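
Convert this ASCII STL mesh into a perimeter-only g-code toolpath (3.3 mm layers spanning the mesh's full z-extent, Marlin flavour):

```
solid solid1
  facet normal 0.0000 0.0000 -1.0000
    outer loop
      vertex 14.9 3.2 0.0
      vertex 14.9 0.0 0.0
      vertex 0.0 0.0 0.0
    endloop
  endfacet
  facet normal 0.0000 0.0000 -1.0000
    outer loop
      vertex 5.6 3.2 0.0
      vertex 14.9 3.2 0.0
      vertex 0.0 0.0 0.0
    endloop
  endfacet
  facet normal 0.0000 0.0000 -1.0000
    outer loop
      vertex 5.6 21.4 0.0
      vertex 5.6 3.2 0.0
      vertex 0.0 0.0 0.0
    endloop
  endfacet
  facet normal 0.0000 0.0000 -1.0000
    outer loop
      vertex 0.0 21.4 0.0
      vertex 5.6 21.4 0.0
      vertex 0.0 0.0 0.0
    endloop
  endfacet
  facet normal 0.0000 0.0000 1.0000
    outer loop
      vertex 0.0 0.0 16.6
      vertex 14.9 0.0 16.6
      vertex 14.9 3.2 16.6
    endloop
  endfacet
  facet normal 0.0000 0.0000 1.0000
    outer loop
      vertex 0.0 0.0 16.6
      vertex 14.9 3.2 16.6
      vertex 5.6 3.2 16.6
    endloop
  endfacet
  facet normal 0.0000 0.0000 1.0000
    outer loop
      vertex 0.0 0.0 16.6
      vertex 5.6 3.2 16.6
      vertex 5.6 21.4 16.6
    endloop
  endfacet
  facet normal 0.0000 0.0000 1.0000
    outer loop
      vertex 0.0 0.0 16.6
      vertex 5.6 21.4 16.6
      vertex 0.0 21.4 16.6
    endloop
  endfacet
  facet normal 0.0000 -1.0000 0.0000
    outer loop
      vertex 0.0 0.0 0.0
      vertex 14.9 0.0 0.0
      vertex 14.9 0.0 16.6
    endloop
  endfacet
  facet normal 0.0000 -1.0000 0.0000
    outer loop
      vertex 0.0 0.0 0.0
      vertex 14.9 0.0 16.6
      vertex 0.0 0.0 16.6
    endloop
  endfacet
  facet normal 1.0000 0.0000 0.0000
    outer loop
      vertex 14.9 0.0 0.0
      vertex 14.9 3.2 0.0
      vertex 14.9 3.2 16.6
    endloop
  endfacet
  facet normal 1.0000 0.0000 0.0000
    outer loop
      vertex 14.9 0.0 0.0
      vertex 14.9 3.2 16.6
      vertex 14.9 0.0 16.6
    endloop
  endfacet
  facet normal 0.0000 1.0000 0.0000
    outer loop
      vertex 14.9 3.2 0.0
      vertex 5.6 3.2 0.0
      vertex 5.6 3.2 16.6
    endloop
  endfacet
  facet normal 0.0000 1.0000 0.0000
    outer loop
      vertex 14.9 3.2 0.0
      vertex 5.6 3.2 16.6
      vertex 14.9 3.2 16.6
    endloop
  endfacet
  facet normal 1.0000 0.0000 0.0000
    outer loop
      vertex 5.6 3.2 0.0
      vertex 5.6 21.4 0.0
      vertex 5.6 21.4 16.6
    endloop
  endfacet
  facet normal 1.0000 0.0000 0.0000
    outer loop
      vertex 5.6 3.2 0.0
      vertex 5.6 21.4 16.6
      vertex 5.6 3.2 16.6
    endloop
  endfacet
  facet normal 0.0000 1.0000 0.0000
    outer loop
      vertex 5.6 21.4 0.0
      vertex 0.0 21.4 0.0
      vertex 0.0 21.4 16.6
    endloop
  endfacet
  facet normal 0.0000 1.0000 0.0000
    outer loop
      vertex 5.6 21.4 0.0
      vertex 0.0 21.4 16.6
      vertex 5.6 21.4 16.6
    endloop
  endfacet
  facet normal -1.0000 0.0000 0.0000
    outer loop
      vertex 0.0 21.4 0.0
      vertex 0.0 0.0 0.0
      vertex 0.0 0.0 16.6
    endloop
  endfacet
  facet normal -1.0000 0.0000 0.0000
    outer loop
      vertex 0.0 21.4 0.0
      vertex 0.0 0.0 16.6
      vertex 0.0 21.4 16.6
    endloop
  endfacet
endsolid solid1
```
; perimeter-only toolpath
G21 ; units = mm
G90 ; absolute positioning
G28 ; home
; layer 1
G0 Z3.3
G0 X0.0 Y0.0
G1 X14.9 Y0.0
G1 X14.9 Y3.2
G1 X5.6 Y3.2
G1 X5.6 Y21.4
G1 X0.0 Y21.4
G1 X0.0 Y0.0
; layer 2
G0 Z6.6
G0 X0.0 Y0.0
G1 X14.9 Y0.0
G1 X14.9 Y3.2
G1 X5.6 Y3.2
G1 X5.6 Y21.4
G1 X0.0 Y21.4
G1 X0.0 Y0.0
; layer 3
G0 Z10.0
G0 X0.0 Y0.0
G1 X14.9 Y0.0
G1 X14.9 Y3.2
G1 X5.6 Y3.2
G1 X5.6 Y21.4
G1 X0.0 Y21.4
G1 X0.0 Y0.0
; layer 4
G0 Z13.3
G0 X0.0 Y0.0
G1 X14.9 Y0.0
G1 X14.9 Y3.2
G1 X5.6 Y3.2
G1 X5.6 Y21.4
G1 X0.0 Y21.4
G1 X0.0 Y0.0
; layer 5
G0 Z16.6
G0 X0.0 Y0.0
G1 X14.9 Y0.0
G1 X14.9 Y3.2
G1 X5.6 Y3.2
G1 X5.6 Y21.4
G1 X0.0 Y21.4
G1 X0.0 Y0.0
M2 ; end

The solid is an L-shaped prism: outer 14.9 × 21.4 mm, arm thicknesses ≈ 3.2 mm (horizontal) and 5.6 mm (vertical), extruded 16.6 mm in z. Slicing at Δz = 3.3 mm — 5 equal slices spanning the solid's height, so layer i sits at z = i·h/5 — gives 5 non-empty perimeters. Each is a 6-segment closed polygon; G0 lifts to the layer z and rapids to the start vertex, then G1 traces the edges.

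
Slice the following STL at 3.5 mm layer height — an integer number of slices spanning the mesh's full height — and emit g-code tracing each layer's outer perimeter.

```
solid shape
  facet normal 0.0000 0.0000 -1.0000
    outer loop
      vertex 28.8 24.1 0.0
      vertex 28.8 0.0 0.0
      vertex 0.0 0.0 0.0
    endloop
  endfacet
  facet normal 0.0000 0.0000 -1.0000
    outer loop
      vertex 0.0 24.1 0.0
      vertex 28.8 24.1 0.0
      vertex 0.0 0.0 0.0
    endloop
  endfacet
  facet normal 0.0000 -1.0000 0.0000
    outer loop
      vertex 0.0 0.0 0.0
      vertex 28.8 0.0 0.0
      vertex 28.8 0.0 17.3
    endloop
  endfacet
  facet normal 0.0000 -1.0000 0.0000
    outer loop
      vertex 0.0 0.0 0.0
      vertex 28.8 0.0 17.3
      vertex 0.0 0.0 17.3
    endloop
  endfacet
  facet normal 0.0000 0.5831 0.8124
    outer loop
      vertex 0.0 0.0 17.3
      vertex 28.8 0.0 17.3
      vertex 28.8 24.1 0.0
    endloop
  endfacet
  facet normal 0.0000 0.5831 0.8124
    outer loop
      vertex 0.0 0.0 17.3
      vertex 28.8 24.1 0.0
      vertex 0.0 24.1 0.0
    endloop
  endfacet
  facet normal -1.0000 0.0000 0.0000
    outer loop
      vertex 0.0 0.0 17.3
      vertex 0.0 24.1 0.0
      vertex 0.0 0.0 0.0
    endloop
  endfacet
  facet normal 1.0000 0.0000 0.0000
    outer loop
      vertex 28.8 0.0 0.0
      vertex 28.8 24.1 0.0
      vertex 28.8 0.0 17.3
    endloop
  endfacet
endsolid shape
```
; perimeter-only toolpath
G21 ; units = mm
G90 ; absolute positioning
G28 ; home
; layer 1
G0 Z3.5
G0 X0.0 Y0.0
G1 X28.8 Y0.0
G1 X28.8 Y19.3
G1 X0.0 Y19.3
G1 X0.0 Y0.0
; layer 2
G0 Z6.9
G0 X0.0 Y0.0
G1 X28.8 Y0.0
G1 X28.8 Y14.5
G1 X0.0 Y14.5
G1 X0.0 Y0.0
; layer 3
G0 Z10.4
G0 X0.0 Y0.0
G1 X28.8 Y0.0
G1 X28.8 Y9.6
G1 X0.0 Y9.6
G1 X0.0 Y0.0
; layer 4
G0 Z13.8
G0 X0.0 Y0.0
G1 X28.8 Y0.0
G1 X28.8 Y4.8
G1 X0.0 Y4.8
G1 X0.0 Y0.0
M2 ; end

The solid is a wedge (ramp): 28.8 × 24.1 mm base, rising to 17.3 mm along the y=0 edge and sloping linearly to z=0 at y=24.1. Slicing at Δz = 3.5 mm — 5 equal slices spanning the solid's height, so layer i sits at z = i·h/5 — gives 4 non-empty perimeters. Each is a 4-segment closed polygon; G0 lifts to the layer z and rapids to the start vertex, then G1 traces the edges. The cross-section shrinks linearly with z (the slice at the apex is degenerate and omitted).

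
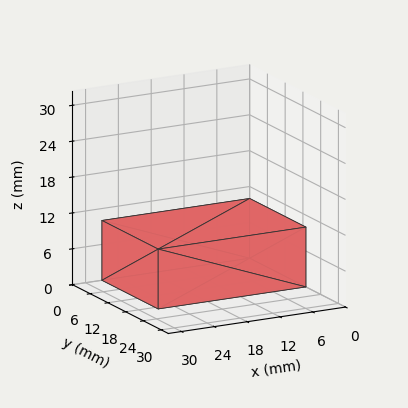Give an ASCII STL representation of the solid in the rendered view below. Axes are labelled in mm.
Reading the render: the shape is a rectangular box, roughly 27 × 19 mm footprint and 10 mm tall (dimensions read to the nearest mm from the axis ticks). For the STL, each face is triangulated and given an outward normal.

solid part
  facet normal 0.0000 0.0000 -1.0000
    outer loop
      vertex 27.00 19.00 0.00
      vertex 27.00 0.00 0.00
      vertex 0.00 0.00 0.00
    endloop
  endfacet
  facet normal 0.0000 0.0000 -1.0000
    outer loop
      vertex 0.00 19.00 0.00
      vertex 27.00 19.00 0.00
      vertex 0.00 0.00 0.00
    endloop
  endfacet
  facet normal 0.0000 0.0000 1.0000
    outer loop
      vertex 0.00 0.00 10.00
      vertex 27.00 0.00 10.00
      vertex 27.00 19.00 10.00
    endloop
  endfacet
  facet normal 0.0000 0.0000 1.0000
    outer loop
      vertex 0.00 0.00 10.00
      vertex 27.00 19.00 10.00
      vertex 0.00 19.00 10.00
    endloop
  endfacet
  facet normal 0.0000 -1.0000 0.0000
    outer loop
      vertex 0.00 0.00 0.00
      vertex 27.00 0.00 0.00
      vertex 27.00 0.00 10.00
    endloop
  endfacet
  facet normal 0.0000 -1.0000 0.0000
    outer loop
      vertex 0.00 0.00 0.00
      vertex 27.00 0.00 10.00
      vertex 0.00 0.00 10.00
    endloop
  endfacet
  facet normal 0.0000 1.0000 0.0000
    outer loop
      vertex 27.00 19.00 10.00
      vertex 27.00 19.00 0.00
      vertex 0.00 19.00 0.00
    endloop
  endfacet
  facet normal 0.0000 1.0000 0.0000
    outer loop
      vertex 0.00 19.00 10.00
      vertex 27.00 19.00 10.00
      vertex 0.00 19.00 0.00
    endloop
  endfacet
  facet normal -1.0000 0.0000 0.0000
    outer loop
      vertex 0.00 19.00 10.00
      vertex 0.00 19.00 0.00
      vertex 0.00 0.00 0.00
    endloop
  endfacet
  facet normal -1.0000 0.0000 0.0000
    outer loop
      vertex 0.00 0.00 10.00
      vertex 0.00 19.00 10.00
      vertex 0.00 0.00 0.00
    endloop
  endfacet
  facet normal 1.0000 0.0000 0.0000
    outer loop
      vertex 27.00 0.00 0.00
      vertex 27.00 19.00 0.00
      vertex 27.00 19.00 10.00
    endloop
  endfacet
  facet normal 1.0000 0.0000 0.0000
    outer loop
      vertex 27.00 0.00 0.00
      vertex 27.00 19.00 10.00
      vertex 27.00 0.00 10.00
    endloop
  endfacet
endsolid part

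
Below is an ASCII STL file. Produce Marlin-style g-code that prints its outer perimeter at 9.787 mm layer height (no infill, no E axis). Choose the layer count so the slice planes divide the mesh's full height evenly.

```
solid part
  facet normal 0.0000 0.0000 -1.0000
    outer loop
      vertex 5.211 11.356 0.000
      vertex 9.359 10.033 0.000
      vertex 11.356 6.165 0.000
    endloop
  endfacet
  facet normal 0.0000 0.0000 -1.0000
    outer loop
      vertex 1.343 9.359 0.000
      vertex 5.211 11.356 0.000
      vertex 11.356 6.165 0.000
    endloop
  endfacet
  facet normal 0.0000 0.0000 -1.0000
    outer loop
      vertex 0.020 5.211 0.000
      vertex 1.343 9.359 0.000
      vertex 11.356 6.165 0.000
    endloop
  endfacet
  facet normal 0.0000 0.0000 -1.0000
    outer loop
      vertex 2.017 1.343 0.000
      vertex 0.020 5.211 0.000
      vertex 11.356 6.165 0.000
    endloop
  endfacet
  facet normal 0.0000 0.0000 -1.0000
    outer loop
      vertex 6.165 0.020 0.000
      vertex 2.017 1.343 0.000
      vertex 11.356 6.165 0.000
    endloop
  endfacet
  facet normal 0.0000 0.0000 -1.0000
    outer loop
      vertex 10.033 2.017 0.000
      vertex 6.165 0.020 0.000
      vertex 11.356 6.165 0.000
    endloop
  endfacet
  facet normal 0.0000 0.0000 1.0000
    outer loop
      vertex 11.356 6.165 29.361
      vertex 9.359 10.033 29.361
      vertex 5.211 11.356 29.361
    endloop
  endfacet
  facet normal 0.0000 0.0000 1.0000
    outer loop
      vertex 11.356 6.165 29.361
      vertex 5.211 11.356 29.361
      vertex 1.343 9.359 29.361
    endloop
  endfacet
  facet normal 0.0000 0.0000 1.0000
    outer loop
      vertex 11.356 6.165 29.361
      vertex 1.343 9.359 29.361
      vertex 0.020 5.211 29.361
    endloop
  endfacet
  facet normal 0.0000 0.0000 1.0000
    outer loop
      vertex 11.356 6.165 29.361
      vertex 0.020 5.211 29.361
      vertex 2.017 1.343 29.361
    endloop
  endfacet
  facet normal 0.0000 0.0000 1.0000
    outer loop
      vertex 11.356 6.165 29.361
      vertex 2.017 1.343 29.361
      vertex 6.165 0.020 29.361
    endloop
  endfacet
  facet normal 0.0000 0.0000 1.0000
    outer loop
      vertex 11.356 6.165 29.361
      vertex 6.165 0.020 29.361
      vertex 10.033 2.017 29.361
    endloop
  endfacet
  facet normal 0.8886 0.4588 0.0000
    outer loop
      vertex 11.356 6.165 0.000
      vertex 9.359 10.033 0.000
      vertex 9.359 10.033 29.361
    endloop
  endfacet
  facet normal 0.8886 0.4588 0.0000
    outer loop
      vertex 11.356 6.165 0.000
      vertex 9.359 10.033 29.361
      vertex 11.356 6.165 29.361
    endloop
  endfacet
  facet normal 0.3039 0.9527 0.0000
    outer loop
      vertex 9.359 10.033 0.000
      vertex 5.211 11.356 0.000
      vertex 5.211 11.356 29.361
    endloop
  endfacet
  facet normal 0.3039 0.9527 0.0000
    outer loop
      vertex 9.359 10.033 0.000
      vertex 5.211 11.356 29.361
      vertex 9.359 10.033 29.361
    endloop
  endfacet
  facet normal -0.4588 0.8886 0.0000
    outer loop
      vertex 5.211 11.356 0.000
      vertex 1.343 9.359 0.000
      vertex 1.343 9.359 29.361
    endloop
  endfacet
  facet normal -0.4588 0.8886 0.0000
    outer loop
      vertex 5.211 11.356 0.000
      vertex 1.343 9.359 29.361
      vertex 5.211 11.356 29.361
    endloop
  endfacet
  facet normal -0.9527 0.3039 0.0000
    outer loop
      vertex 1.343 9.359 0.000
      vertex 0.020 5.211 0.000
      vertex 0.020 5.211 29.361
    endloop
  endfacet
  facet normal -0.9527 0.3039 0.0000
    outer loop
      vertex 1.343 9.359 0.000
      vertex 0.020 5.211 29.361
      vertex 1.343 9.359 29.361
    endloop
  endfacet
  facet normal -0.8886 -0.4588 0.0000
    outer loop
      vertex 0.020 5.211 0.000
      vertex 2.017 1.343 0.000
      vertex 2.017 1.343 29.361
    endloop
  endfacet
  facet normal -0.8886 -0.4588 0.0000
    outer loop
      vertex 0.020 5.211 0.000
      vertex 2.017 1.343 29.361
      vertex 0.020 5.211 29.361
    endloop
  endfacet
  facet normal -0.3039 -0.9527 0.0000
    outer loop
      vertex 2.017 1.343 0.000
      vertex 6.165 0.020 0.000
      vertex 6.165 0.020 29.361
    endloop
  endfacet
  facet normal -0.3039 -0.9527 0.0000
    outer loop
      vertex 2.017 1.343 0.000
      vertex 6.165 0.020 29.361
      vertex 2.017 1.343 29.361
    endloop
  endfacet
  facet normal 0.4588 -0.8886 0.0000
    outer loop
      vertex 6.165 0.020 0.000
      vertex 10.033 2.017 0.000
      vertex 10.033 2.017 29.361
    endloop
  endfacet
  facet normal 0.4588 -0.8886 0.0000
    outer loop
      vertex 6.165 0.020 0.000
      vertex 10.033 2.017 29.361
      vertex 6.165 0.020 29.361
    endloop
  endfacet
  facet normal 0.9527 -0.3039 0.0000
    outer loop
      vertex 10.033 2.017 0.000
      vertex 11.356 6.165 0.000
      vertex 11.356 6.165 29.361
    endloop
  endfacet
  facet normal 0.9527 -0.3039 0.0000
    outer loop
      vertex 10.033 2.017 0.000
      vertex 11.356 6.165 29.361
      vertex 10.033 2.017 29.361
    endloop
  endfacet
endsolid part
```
; perimeter-only toolpath
G21 ; units = mm
G90 ; absolute positioning
G28 ; home
; layer 1
G0 Z9.787
G0 X11.356 Y6.165
G1 X9.359 Y10.033
G1 X5.211 Y11.356
G1 X1.343 Y9.359
G1 X0.020 Y5.211
G1 X2.017 Y1.343
G1 X6.165 Y0.020
G1 X10.033 Y2.017
G1 X11.356 Y6.165
; layer 2
G0 Z19.574
G0 X11.356 Y6.165
G1 X9.359 Y10.033
G1 X5.211 Y11.356
G1 X1.343 Y9.359
G1 X0.020 Y5.211
G1 X2.017 Y1.343
G1 X6.165 Y0.020
G1 X10.033 Y2.017
G1 X11.356 Y6.165
; layer 3
G0 Z29.361
G0 X11.356 Y6.165
G1 X9.359 Y10.033
G1 X5.211 Y11.356
G1 X1.343 Y9.359
G1 X0.020 Y5.211
G1 X2.017 Y1.343
G1 X6.165 Y0.020
G1 X10.033 Y2.017
G1 X11.356 Y6.165
M2 ; end

The solid is a regular 8-sided prism (a cylinder approximated with 8 flat sides), circumscribed radius ≈ 5.69 mm, height ≈ 29.4 mm. Slicing at Δz = 9.787 mm — 3 equal slices spanning the solid's height, so layer i sits at z = i·h/3 — gives 3 non-empty perimeters. Each is a 8-segment closed polygon; G0 lifts to the layer z and rapids to the start vertex, then G1 traces the edges.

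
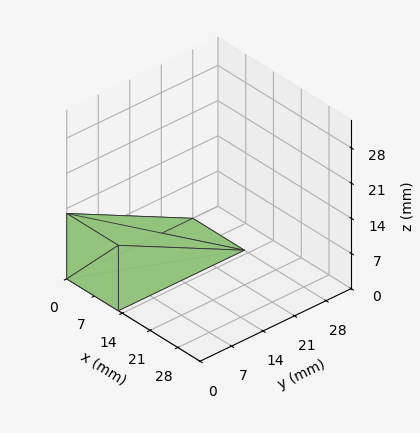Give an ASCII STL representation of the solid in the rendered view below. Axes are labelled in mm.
Reading the render: the shape is a wedge (ramp): 13 × 28 mm base, rising to 13 mm along the y=0 edge and sloping linearly to z=0 at y=28 (dimensions read to the nearest mm from the axis ticks). For the STL, each face is triangulated and given an outward normal.

solid part
  facet normal 0.0000 0.0000 -1.0000
    outer loop
      vertex 13.000 28.000 0.000
      vertex 13.000 0.000 0.000
      vertex 0.000 0.000 0.000
    endloop
  endfacet
  facet normal 0.0000 0.0000 -1.0000
    outer loop
      vertex 0.000 28.000 0.000
      vertex 13.000 28.000 0.000
      vertex 0.000 0.000 0.000
    endloop
  endfacet
  facet normal 0.0000 -1.0000 0.0000
    outer loop
      vertex 0.000 0.000 0.000
      vertex 13.000 0.000 0.000
      vertex 13.000 0.000 13.000
    endloop
  endfacet
  facet normal 0.0000 -1.0000 0.0000
    outer loop
      vertex 0.000 0.000 0.000
      vertex 13.000 0.000 13.000
      vertex 0.000 0.000 13.000
    endloop
  endfacet
  facet normal 0.0000 0.4211 0.9070
    outer loop
      vertex 0.000 0.000 13.000
      vertex 13.000 0.000 13.000
      vertex 13.000 28.000 0.000
    endloop
  endfacet
  facet normal 0.0000 0.4211 0.9070
    outer loop
      vertex 0.000 0.000 13.000
      vertex 13.000 28.000 0.000
      vertex 0.000 28.000 0.000
    endloop
  endfacet
  facet normal -1.0000 0.0000 0.0000
    outer loop
      vertex 0.000 0.000 13.000
      vertex 0.000 28.000 0.000
      vertex 0.000 0.000 0.000
    endloop
  endfacet
  facet normal 1.0000 0.0000 0.0000
    outer loop
      vertex 13.000 0.000 0.000
      vertex 13.000 28.000 0.000
      vertex 13.000 0.000 13.000
    endloop
  endfacet
endsolid part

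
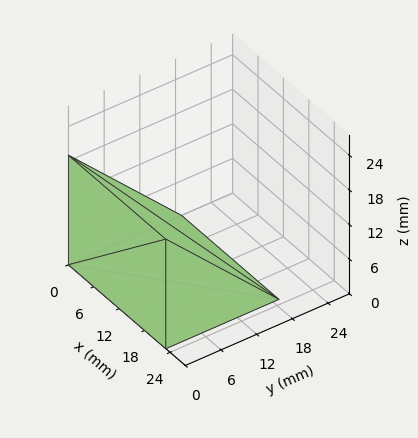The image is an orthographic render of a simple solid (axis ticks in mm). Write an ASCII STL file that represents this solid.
Reading the render: the shape is a wedge (ramp): 23 × 19 mm base, rising to 19 mm along the y=0 edge and sloping linearly to z=0 at y=19 (dimensions read to the nearest mm from the axis ticks). For the STL, each face is triangulated and given an outward normal.

solid part
  facet normal 0.0000 0.0000 -1.0000
    outer loop
      vertex 23.0 19.0 0.0
      vertex 23.0 0.0 0.0
      vertex 0.0 0.0 0.0
    endloop
  endfacet
  facet normal 0.0000 0.0000 -1.0000
    outer loop
      vertex 0.0 19.0 0.0
      vertex 23.0 19.0 0.0
      vertex 0.0 0.0 0.0
    endloop
  endfacet
  facet normal 0.0000 -1.0000 0.0000
    outer loop
      vertex 0.0 0.0 0.0
      vertex 23.0 0.0 0.0
      vertex 23.0 0.0 19.0
    endloop
  endfacet
  facet normal 0.0000 -1.0000 0.0000
    outer loop
      vertex 0.0 0.0 0.0
      vertex 23.0 0.0 19.0
      vertex 0.0 0.0 19.0
    endloop
  endfacet
  facet normal 0.0000 0.7071 0.7071
    outer loop
      vertex 0.0 0.0 19.0
      vertex 23.0 0.0 19.0
      vertex 23.0 19.0 0.0
    endloop
  endfacet
  facet normal 0.0000 0.7071 0.7071
    outer loop
      vertex 0.0 0.0 19.0
      vertex 23.0 19.0 0.0
      vertex 0.0 19.0 0.0
    endloop
  endfacet
  facet normal -1.0000 0.0000 0.0000
    outer loop
      vertex 0.0 0.0 19.0
      vertex 0.0 19.0 0.0
      vertex 0.0 0.0 0.0
    endloop
  endfacet
  facet normal 1.0000 0.0000 0.0000
    outer loop
      vertex 23.0 0.0 0.0
      vertex 23.0 19.0 0.0
      vertex 23.0 0.0 19.0
    endloop
  endfacet
endsolid part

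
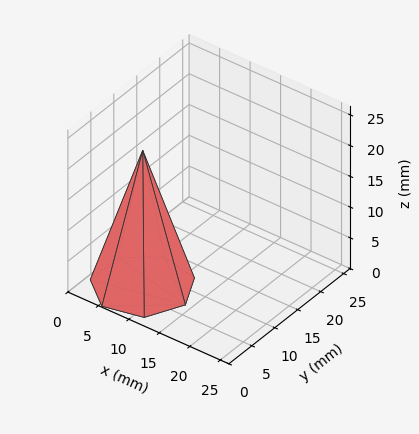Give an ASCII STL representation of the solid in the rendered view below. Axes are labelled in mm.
Reading the render: the shape is a regular 7-sided pyramid, base circumscribed radius ≈ 7 mm, apex at z ≈ 22 mm (dimensions read to the nearest mm from the axis ticks). For the STL, each face is triangulated and given an outward normal.

solid part
  facet normal 0.0000 0.0000 -1.0000
    outer loop
      vertex 5.44 13.82 0.00
      vertex 11.36 12.47 0.00
      vertex 14.00 7.00 0.00
    endloop
  endfacet
  facet normal 0.0000 0.0000 -1.0000
    outer loop
      vertex 0.69 10.04 0.00
      vertex 5.44 13.82 0.00
      vertex 14.00 7.00 0.00
    endloop
  endfacet
  facet normal 0.0000 0.0000 -1.0000
    outer loop
      vertex 0.69 3.96 0.00
      vertex 0.69 10.04 0.00
      vertex 14.00 7.00 0.00
    endloop
  endfacet
  facet normal 0.0000 0.0000 -1.0000
    outer loop
      vertex 5.44 0.18 0.00
      vertex 0.69 3.96 0.00
      vertex 14.00 7.00 0.00
    endloop
  endfacet
  facet normal 0.0000 0.0000 -1.0000
    outer loop
      vertex 11.36 1.53 0.00
      vertex 5.44 0.18 0.00
      vertex 14.00 7.00 0.00
    endloop
  endfacet
  facet normal 0.8658 0.4178 0.2755
    outer loop
      vertex 14.00 7.00 0.00
      vertex 11.36 12.47 0.00
      vertex 7.00 7.00 22.00
    endloop
  endfacet
  facet normal 0.2137 0.9373 0.2754
    outer loop
      vertex 11.36 12.47 0.00
      vertex 5.44 13.82 0.00
      vertex 7.00 7.00 22.00
    endloop
  endfacet
  facet normal -0.5986 0.7522 0.2756
    outer loop
      vertex 5.44 13.82 0.00
      vertex 0.69 10.04 0.00
      vertex 7.00 7.00 22.00
    endloop
  endfacet
  facet normal -0.9612 0.0000 0.2757
    outer loop
      vertex 0.69 10.04 0.00
      vertex 0.69 3.96 0.00
      vertex 7.00 7.00 22.00
    endloop
  endfacet
  facet normal -0.5986 -0.7522 0.2756
    outer loop
      vertex 0.69 3.96 0.00
      vertex 5.44 0.18 0.00
      vertex 7.00 7.00 22.00
    endloop
  endfacet
  facet normal 0.2137 -0.9373 0.2754
    outer loop
      vertex 5.44 0.18 0.00
      vertex 11.36 1.53 0.00
      vertex 7.00 7.00 22.00
    endloop
  endfacet
  facet normal 0.8658 -0.4178 0.2755
    outer loop
      vertex 11.36 1.53 0.00
      vertex 14.00 7.00 0.00
      vertex 7.00 7.00 22.00
    endloop
  endfacet
endsolid part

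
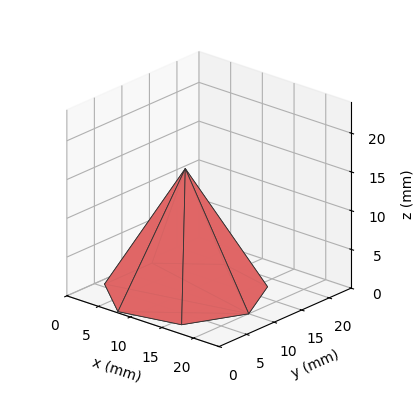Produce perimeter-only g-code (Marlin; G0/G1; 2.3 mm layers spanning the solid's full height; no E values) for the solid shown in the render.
Reading the render: the shape is a regular 7-sided pyramid, base circumscribed radius ≈ 10 mm, apex at z ≈ 16 mm (dimensions read to the nearest mm from the axis ticks). For the g-code, the solid's height is divided into equal slices at the stated Δz and each level perimeter traced with G1 moves after a G0 lift.

; perimeter-only toolpath
G21 ; units = mm
G90 ; absolute positioning
G28 ; home
; layer 1
G0 Z2.3
G0 X18.6 Y10.0
G1 X15.3 Y16.7
G1 X8.1 Y18.3
G1 X2.3 Y13.7
G1 X2.3 Y6.3
G1 X8.1 Y1.7
G1 X15.3 Y3.3
G1 X18.6 Y10.0
; layer 2
G0 Z4.6
G0 X17.1 Y10.0
G1 X14.4 Y15.6
G1 X8.4 Y16.9
G1 X3.6 Y13.1
G1 X3.6 Y6.9
G1 X8.4 Y3.1
G1 X14.4 Y4.4
G1 X17.1 Y10.0
; layer 3
G0 Z6.9
G0 X15.7 Y10.0
G1 X13.5 Y14.5
G1 X8.7 Y15.5
G1 X4.9 Y12.5
G1 X4.9 Y7.5
G1 X8.7 Y4.5
G1 X13.5 Y5.5
G1 X15.7 Y10.0
; layer 4
G0 Z9.1
G0 X14.3 Y10.0
G1 X12.7 Y13.3
G1 X9.1 Y14.2
G1 X6.1 Y11.8
G1 X6.1 Y8.2
G1 X9.1 Y5.8
G1 X12.7 Y6.7
G1 X14.3 Y10.0
; layer 5
G0 Z11.4
G0 X12.9 Y10.0
G1 X11.8 Y12.2
G1 X9.4 Y12.8
G1 X7.4 Y11.2
G1 X7.4 Y8.8
G1 X9.4 Y7.2
G1 X11.8 Y7.8
G1 X12.9 Y10.0
; layer 6
G0 Z13.7
G0 X11.4 Y10.0
G1 X10.9 Y11.1
G1 X9.7 Y11.4
G1 X8.7 Y10.6
G1 X8.7 Y9.4
G1 X9.7 Y8.6
G1 X10.9 Y8.9
G1 X11.4 Y10.0
M2 ; end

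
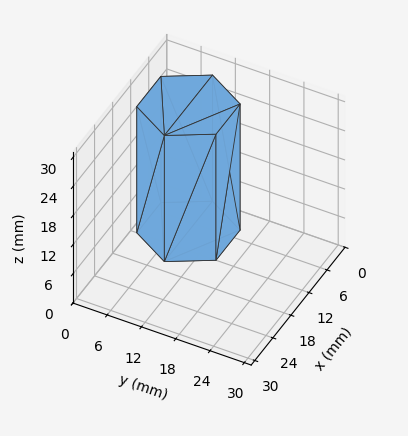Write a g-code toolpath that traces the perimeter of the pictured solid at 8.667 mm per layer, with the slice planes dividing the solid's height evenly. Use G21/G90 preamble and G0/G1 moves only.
Reading the render: the shape is a regular 6-sided prism (a cylinder approximated with 6 flat sides), circumscribed radius ≈ 8 mm, height ≈ 26 mm (dimensions read to the nearest mm from the axis ticks). For the g-code, the solid's height is divided into equal slices at the stated Δz and each level perimeter traced with G1 moves after a G0 lift.

; perimeter-only toolpath
G21 ; units = mm
G90 ; absolute positioning
G28 ; home
; layer 1
G0 Z8.667
G0 X16.000 Y8.000
G1 X12.000 Y14.928
G1 X4.000 Y14.928
G1 X0.000 Y8.000
G1 X4.000 Y1.072
G1 X12.000 Y1.072
G1 X16.000 Y8.000
; layer 2
G0 Z17.333
G0 X16.000 Y8.000
G1 X12.000 Y14.928
G1 X4.000 Y14.928
G1 X0.000 Y8.000
G1 X4.000 Y1.072
G1 X12.000 Y1.072
G1 X16.000 Y8.000
; layer 3
G0 Z26.000
G0 X16.000 Y8.000
G1 X12.000 Y14.928
G1 X4.000 Y14.928
G1 X0.000 Y8.000
G1 X4.000 Y1.072
G1 X12.000 Y1.072
G1 X16.000 Y8.000
M2 ; end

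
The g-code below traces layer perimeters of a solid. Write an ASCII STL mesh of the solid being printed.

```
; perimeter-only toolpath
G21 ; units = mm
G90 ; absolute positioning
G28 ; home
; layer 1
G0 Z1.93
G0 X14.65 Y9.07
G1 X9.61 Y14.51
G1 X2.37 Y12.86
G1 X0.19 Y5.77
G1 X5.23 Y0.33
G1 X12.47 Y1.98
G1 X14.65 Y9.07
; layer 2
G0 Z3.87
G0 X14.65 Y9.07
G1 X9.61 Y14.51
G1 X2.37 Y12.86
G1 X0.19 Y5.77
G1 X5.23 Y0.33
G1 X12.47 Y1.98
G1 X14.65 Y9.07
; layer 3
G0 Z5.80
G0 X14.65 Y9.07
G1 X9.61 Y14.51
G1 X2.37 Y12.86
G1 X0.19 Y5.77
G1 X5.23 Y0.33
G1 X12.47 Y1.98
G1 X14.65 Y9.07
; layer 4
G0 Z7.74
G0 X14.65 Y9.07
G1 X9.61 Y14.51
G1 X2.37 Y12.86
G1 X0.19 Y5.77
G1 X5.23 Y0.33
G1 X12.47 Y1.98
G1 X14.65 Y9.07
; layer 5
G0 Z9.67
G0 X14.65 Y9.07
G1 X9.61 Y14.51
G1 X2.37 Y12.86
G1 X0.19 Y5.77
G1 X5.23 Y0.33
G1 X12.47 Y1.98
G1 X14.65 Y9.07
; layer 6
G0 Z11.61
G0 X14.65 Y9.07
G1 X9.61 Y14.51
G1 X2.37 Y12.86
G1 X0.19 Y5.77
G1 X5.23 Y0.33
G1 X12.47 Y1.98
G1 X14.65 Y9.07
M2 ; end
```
solid part
  facet normal 0.0000 0.0000 -1.0000
    outer loop
      vertex 2.37 12.86 0.00
      vertex 9.61 14.51 0.00
      vertex 14.65 9.07 0.00
    endloop
  endfacet
  facet normal 0.0000 0.0000 -1.0000
    outer loop
      vertex 0.19 5.77 0.00
      vertex 2.37 12.86 0.00
      vertex 14.65 9.07 0.00
    endloop
  endfacet
  facet normal 0.0000 0.0000 -1.0000
    outer loop
      vertex 5.23 0.33 0.00
      vertex 0.19 5.77 0.00
      vertex 14.65 9.07 0.00
    endloop
  endfacet
  facet normal 0.0000 0.0000 -1.0000
    outer loop
      vertex 12.47 1.98 0.00
      vertex 5.23 0.33 0.00
      vertex 14.65 9.07 0.00
    endloop
  endfacet
  facet normal 0.0000 0.0000 1.0000
    outer loop
      vertex 14.65 9.07 11.61
      vertex 9.61 14.51 11.61
      vertex 2.37 12.86 11.61
    endloop
  endfacet
  facet normal 0.0000 0.0000 1.0000
    outer loop
      vertex 14.65 9.07 11.61
      vertex 2.37 12.86 11.61
      vertex 0.19 5.77 11.61
    endloop
  endfacet
  facet normal 0.0000 0.0000 1.0000
    outer loop
      vertex 14.65 9.07 11.61
      vertex 0.19 5.77 11.61
      vertex 5.23 0.33 11.61
    endloop
  endfacet
  facet normal 0.0000 0.0000 1.0000
    outer loop
      vertex 14.65 9.07 11.61
      vertex 5.23 0.33 11.61
      vertex 12.47 1.98 11.61
    endloop
  endfacet
  facet normal 0.7336 0.6796 0.0000
    outer loop
      vertex 14.65 9.07 0.00
      vertex 9.61 14.51 0.00
      vertex 9.61 14.51 11.61
    endloop
  endfacet
  facet normal 0.7336 0.6796 0.0000
    outer loop
      vertex 14.65 9.07 0.00
      vertex 9.61 14.51 11.61
      vertex 14.65 9.07 11.61
    endloop
  endfacet
  facet normal -0.2222 0.9750 0.0000
    outer loop
      vertex 9.61 14.51 0.00
      vertex 2.37 12.86 0.00
      vertex 2.37 12.86 11.61
    endloop
  endfacet
  facet normal -0.2222 0.9750 0.0000
    outer loop
      vertex 9.61 14.51 0.00
      vertex 2.37 12.86 11.61
      vertex 9.61 14.51 11.61
    endloop
  endfacet
  facet normal -0.9558 0.2939 0.0000
    outer loop
      vertex 2.37 12.86 0.00
      vertex 0.19 5.77 0.00
      vertex 0.19 5.77 11.61
    endloop
  endfacet
  facet normal -0.9558 0.2939 0.0000
    outer loop
      vertex 2.37 12.86 0.00
      vertex 0.19 5.77 11.61
      vertex 2.37 12.86 11.61
    endloop
  endfacet
  facet normal -0.7336 -0.6796 0.0000
    outer loop
      vertex 0.19 5.77 0.00
      vertex 5.23 0.33 0.00
      vertex 5.23 0.33 11.61
    endloop
  endfacet
  facet normal -0.7336 -0.6796 0.0000
    outer loop
      vertex 0.19 5.77 0.00
      vertex 5.23 0.33 11.61
      vertex 0.19 5.77 11.61
    endloop
  endfacet
  facet normal 0.2222 -0.9750 0.0000
    outer loop
      vertex 5.23 0.33 0.00
      vertex 12.47 1.98 0.00
      vertex 12.47 1.98 11.61
    endloop
  endfacet
  facet normal 0.2222 -0.9750 0.0000
    outer loop
      vertex 5.23 0.33 0.00
      vertex 12.47 1.98 11.61
      vertex 5.23 0.33 11.61
    endloop
  endfacet
  facet normal 0.9558 -0.2939 0.0000
    outer loop
      vertex 12.47 1.98 0.00
      vertex 14.65 9.07 0.00
      vertex 14.65 9.07 11.61
    endloop
  endfacet
  facet normal 0.9558 -0.2939 0.0000
    outer loop
      vertex 12.47 1.98 0.00
      vertex 14.65 9.07 11.61
      vertex 12.47 1.98 11.61
    endloop
  endfacet
endsolid part

The G0 Z moves step by Δz≈1.93 mm. Every layer's G1 loop is the same polygon, so the solid is a straight extrusion of it from z=0 to z≈11.6. Closing with flat bottom and top caps and triangulating gives 20 facets — a regular 6-sided prism (a cylinder approximated with 6 flat sides), circumscribed radius ≈ 7.42 mm, height ≈ 11.6 mm.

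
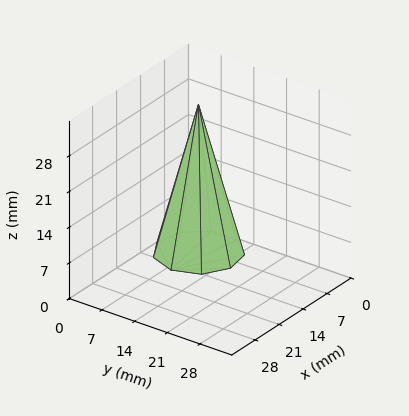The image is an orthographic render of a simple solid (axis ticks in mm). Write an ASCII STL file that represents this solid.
Reading the render: the shape is a regular 9-sided pyramid, base circumscribed radius ≈ 8 mm, apex at z ≈ 29 mm (dimensions read to the nearest mm from the axis ticks). For the STL, each face is triangulated and given an outward normal.

solid part
  facet normal 0.0000 0.0000 -1.0000
    outer loop
      vertex 9.39 15.88 0.00
      vertex 14.13 13.14 0.00
      vertex 16.00 8.00 0.00
    endloop
  endfacet
  facet normal 0.0000 0.0000 -1.0000
    outer loop
      vertex 4.00 14.93 0.00
      vertex 9.39 15.88 0.00
      vertex 16.00 8.00 0.00
    endloop
  endfacet
  facet normal 0.0000 0.0000 -1.0000
    outer loop
      vertex 0.48 10.74 0.00
      vertex 4.00 14.93 0.00
      vertex 16.00 8.00 0.00
    endloop
  endfacet
  facet normal 0.0000 0.0000 -1.0000
    outer loop
      vertex 0.48 5.26 0.00
      vertex 0.48 10.74 0.00
      vertex 16.00 8.00 0.00
    endloop
  endfacet
  facet normal 0.0000 0.0000 -1.0000
    outer loop
      vertex 4.00 1.07 0.00
      vertex 0.48 5.26 0.00
      vertex 16.00 8.00 0.00
    endloop
  endfacet
  facet normal 0.0000 0.0000 -1.0000
    outer loop
      vertex 9.39 0.12 0.00
      vertex 4.00 1.07 0.00
      vertex 16.00 8.00 0.00
    endloop
  endfacet
  facet normal 0.0000 0.0000 -1.0000
    outer loop
      vertex 14.13 2.86 0.00
      vertex 9.39 0.12 0.00
      vertex 16.00 8.00 0.00
    endloop
  endfacet
  facet normal 0.9097 0.3309 0.2509
    outer loop
      vertex 16.00 8.00 0.00
      vertex 14.13 13.14 0.00
      vertex 8.00 8.00 29.00
    endloop
  endfacet
  facet normal 0.4844 0.8381 0.2509
    outer loop
      vertex 14.13 13.14 0.00
      vertex 9.39 15.88 0.00
      vertex 8.00 8.00 29.00
    endloop
  endfacet
  facet normal -0.1680 0.9533 0.2510
    outer loop
      vertex 9.39 15.88 0.00
      vertex 4.00 14.93 0.00
      vertex 8.00 8.00 29.00
    endloop
  endfacet
  facet normal -0.7412 0.6226 0.2510
    outer loop
      vertex 4.00 14.93 0.00
      vertex 0.48 10.74 0.00
      vertex 8.00 8.00 29.00
    endloop
  endfacet
  facet normal -0.9680 0.0000 0.2510
    outer loop
      vertex 0.48 10.74 0.00
      vertex 0.48 5.26 0.00
      vertex 8.00 8.00 29.00
    endloop
  endfacet
  facet normal -0.7412 -0.6226 0.2510
    outer loop
      vertex 0.48 5.26 0.00
      vertex 4.00 1.07 0.00
      vertex 8.00 8.00 29.00
    endloop
  endfacet
  facet normal -0.1680 -0.9533 0.2510
    outer loop
      vertex 4.00 1.07 0.00
      vertex 9.39 0.12 0.00
      vertex 8.00 8.00 29.00
    endloop
  endfacet
  facet normal 0.4844 -0.8381 0.2509
    outer loop
      vertex 9.39 0.12 0.00
      vertex 14.13 2.86 0.00
      vertex 8.00 8.00 29.00
    endloop
  endfacet
  facet normal 0.9097 -0.3309 0.2509
    outer loop
      vertex 14.13 2.86 0.00
      vertex 16.00 8.00 0.00
      vertex 8.00 8.00 29.00
    endloop
  endfacet
endsolid part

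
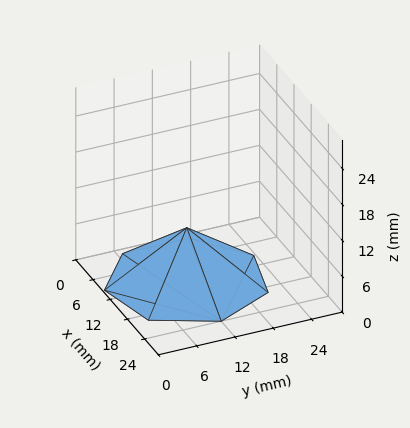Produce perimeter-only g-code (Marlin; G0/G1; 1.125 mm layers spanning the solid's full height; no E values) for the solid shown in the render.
Reading the render: the shape is a regular 7-sided pyramid, base circumscribed radius ≈ 12 mm, apex at z ≈ 9 mm (dimensions read to the nearest mm from the axis ticks). For the g-code, the solid's height is divided into equal slices at the stated Δz and each level perimeter traced with G1 moves after a G0 lift.

; perimeter-only toolpath
G21 ; units = mm
G90 ; absolute positioning
G28 ; home
; layer 1
G0 Z1.125
G0 X22.500 Y12.000
G1 X18.547 Y20.209
G1 X9.664 Y22.237
G1 X2.539 Y16.556
G1 X2.539 Y7.444
G1 X9.664 Y1.763
G1 X18.547 Y3.791
G1 X22.500 Y12.000
; layer 2
G0 Z2.250
G0 X21.000 Y12.000
G1 X17.611 Y19.037
G1 X9.998 Y20.774
G1 X3.891 Y15.905
G1 X3.891 Y8.095
G1 X9.998 Y3.226
G1 X17.611 Y4.963
G1 X21.000 Y12.000
; layer 3
G0 Z3.375
G0 X19.500 Y12.000
G1 X16.676 Y17.864
G1 X10.331 Y19.312
G1 X5.242 Y15.254
G1 X5.242 Y8.746
G1 X10.331 Y4.688
G1 X16.676 Y6.136
G1 X19.500 Y12.000
; layer 4
G0 Z4.500
G0 X18.000 Y12.000
G1 X15.741 Y16.691
G1 X10.665 Y17.849
G1 X6.594 Y14.604
G1 X6.594 Y9.396
G1 X10.665 Y6.151
G1 X15.741 Y7.309
G1 X18.000 Y12.000
; layer 5
G0 Z5.625
G0 X16.500 Y12.000
G1 X14.806 Y15.518
G1 X10.999 Y16.387
G1 X7.946 Y13.953
G1 X7.946 Y10.047
G1 X10.999 Y7.613
G1 X14.806 Y8.482
G1 X16.500 Y12.000
; layer 6
G0 Z6.750
G0 X15.000 Y12.000
G1 X13.870 Y14.346
G1 X11.332 Y14.925
G1 X9.297 Y13.302
G1 X9.297 Y10.698
G1 X11.332 Y9.075
G1 X13.870 Y9.655
G1 X15.000 Y12.000
; layer 7
G0 Z7.875
G0 X13.500 Y12.000
G1 X12.935 Y13.173
G1 X11.666 Y13.462
G1 X10.649 Y12.651
G1 X10.649 Y11.349
G1 X11.666 Y10.538
G1 X12.935 Y10.827
G1 X13.500 Y12.000
M2 ; end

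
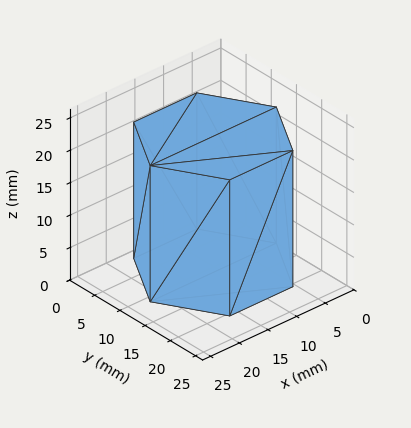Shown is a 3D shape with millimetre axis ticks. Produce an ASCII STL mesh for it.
Reading the render: the shape is a regular 6-sided prism (a cylinder approximated with 6 flat sides), circumscribed radius ≈ 11 mm, height ≈ 21 mm (dimensions read to the nearest mm from the axis ticks). For the STL, each face is triangulated and given an outward normal.

solid part
  facet normal 0.0000 0.0000 -1.0000
    outer loop
      vertex 5.50 20.53 0.00
      vertex 16.50 20.53 0.00
      vertex 22.00 11.00 0.00
    endloop
  endfacet
  facet normal 0.0000 0.0000 -1.0000
    outer loop
      vertex 0.00 11.00 0.00
      vertex 5.50 20.53 0.00
      vertex 22.00 11.00 0.00
    endloop
  endfacet
  facet normal 0.0000 0.0000 -1.0000
    outer loop
      vertex 5.50 1.47 0.00
      vertex 0.00 11.00 0.00
      vertex 22.00 11.00 0.00
    endloop
  endfacet
  facet normal 0.0000 0.0000 -1.0000
    outer loop
      vertex 16.50 1.47 0.00
      vertex 5.50 1.47 0.00
      vertex 22.00 11.00 0.00
    endloop
  endfacet
  facet normal 0.0000 0.0000 1.0000
    outer loop
      vertex 22.00 11.00 21.00
      vertex 16.50 20.53 21.00
      vertex 5.50 20.53 21.00
    endloop
  endfacet
  facet normal 0.0000 0.0000 1.0000
    outer loop
      vertex 22.00 11.00 21.00
      vertex 5.50 20.53 21.00
      vertex 0.00 11.00 21.00
    endloop
  endfacet
  facet normal 0.0000 0.0000 1.0000
    outer loop
      vertex 22.00 11.00 21.00
      vertex 0.00 11.00 21.00
      vertex 5.50 1.47 21.00
    endloop
  endfacet
  facet normal 0.0000 0.0000 1.0000
    outer loop
      vertex 22.00 11.00 21.00
      vertex 5.50 1.47 21.00
      vertex 16.50 1.47 21.00
    endloop
  endfacet
  facet normal 0.8661 0.4999 0.0000
    outer loop
      vertex 22.00 11.00 0.00
      vertex 16.50 20.53 0.00
      vertex 16.50 20.53 21.00
    endloop
  endfacet
  facet normal 0.8661 0.4999 0.0000
    outer loop
      vertex 22.00 11.00 0.00
      vertex 16.50 20.53 21.00
      vertex 22.00 11.00 21.00
    endloop
  endfacet
  facet normal 0.0000 1.0000 0.0000
    outer loop
      vertex 16.50 20.53 0.00
      vertex 5.50 20.53 0.00
      vertex 5.50 20.53 21.00
    endloop
  endfacet
  facet normal 0.0000 1.0000 0.0000
    outer loop
      vertex 16.50 20.53 0.00
      vertex 5.50 20.53 21.00
      vertex 16.50 20.53 21.00
    endloop
  endfacet
  facet normal -0.8661 0.4999 0.0000
    outer loop
      vertex 5.50 20.53 0.00
      vertex 0.00 11.00 0.00
      vertex 0.00 11.00 21.00
    endloop
  endfacet
  facet normal -0.8661 0.4999 0.0000
    outer loop
      vertex 5.50 20.53 0.00
      vertex 0.00 11.00 21.00
      vertex 5.50 20.53 21.00
    endloop
  endfacet
  facet normal -0.8661 -0.4999 0.0000
    outer loop
      vertex 0.00 11.00 0.00
      vertex 5.50 1.47 0.00
      vertex 5.50 1.47 21.00
    endloop
  endfacet
  facet normal -0.8661 -0.4999 0.0000
    outer loop
      vertex 0.00 11.00 0.00
      vertex 5.50 1.47 21.00
      vertex 0.00 11.00 21.00
    endloop
  endfacet
  facet normal 0.0000 -1.0000 0.0000
    outer loop
      vertex 5.50 1.47 0.00
      vertex 16.50 1.47 0.00
      vertex 16.50 1.47 21.00
    endloop
  endfacet
  facet normal 0.0000 -1.0000 0.0000
    outer loop
      vertex 5.50 1.47 0.00
      vertex 16.50 1.47 21.00
      vertex 5.50 1.47 21.00
    endloop
  endfacet
  facet normal 0.8661 -0.4999 0.0000
    outer loop
      vertex 16.50 1.47 0.00
      vertex 22.00 11.00 0.00
      vertex 22.00 11.00 21.00
    endloop
  endfacet
  facet normal 0.8661 -0.4999 0.0000
    outer loop
      vertex 16.50 1.47 0.00
      vertex 22.00 11.00 21.00
      vertex 16.50 1.47 21.00
    endloop
  endfacet
endsolid part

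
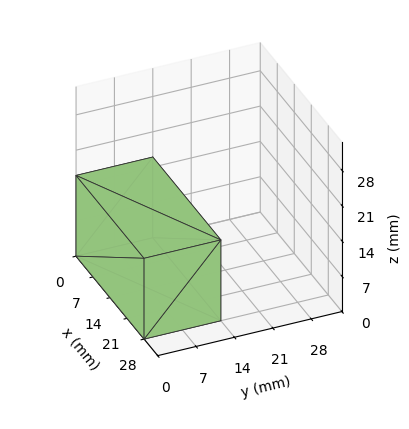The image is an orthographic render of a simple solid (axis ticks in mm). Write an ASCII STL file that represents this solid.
Reading the render: the shape is a rectangular box, roughly 28 × 14 mm footprint and 16 mm tall (dimensions read to the nearest mm from the axis ticks). For the STL, each face is triangulated and given an outward normal.

solid part
  facet normal 0.0000 0.0000 -1.0000
    outer loop
      vertex 28.000 14.000 0.000
      vertex 28.000 0.000 0.000
      vertex 0.000 0.000 0.000
    endloop
  endfacet
  facet normal 0.0000 0.0000 -1.0000
    outer loop
      vertex 0.000 14.000 0.000
      vertex 28.000 14.000 0.000
      vertex 0.000 0.000 0.000
    endloop
  endfacet
  facet normal 0.0000 0.0000 1.0000
    outer loop
      vertex 0.000 0.000 16.000
      vertex 28.000 0.000 16.000
      vertex 28.000 14.000 16.000
    endloop
  endfacet
  facet normal 0.0000 0.0000 1.0000
    outer loop
      vertex 0.000 0.000 16.000
      vertex 28.000 14.000 16.000
      vertex 0.000 14.000 16.000
    endloop
  endfacet
  facet normal 0.0000 -1.0000 0.0000
    outer loop
      vertex 0.000 0.000 0.000
      vertex 28.000 0.000 0.000
      vertex 28.000 0.000 16.000
    endloop
  endfacet
  facet normal 0.0000 -1.0000 0.0000
    outer loop
      vertex 0.000 0.000 0.000
      vertex 28.000 0.000 16.000
      vertex 0.000 0.000 16.000
    endloop
  endfacet
  facet normal 0.0000 1.0000 0.0000
    outer loop
      vertex 28.000 14.000 16.000
      vertex 28.000 14.000 0.000
      vertex 0.000 14.000 0.000
    endloop
  endfacet
  facet normal 0.0000 1.0000 0.0000
    outer loop
      vertex 0.000 14.000 16.000
      vertex 28.000 14.000 16.000
      vertex 0.000 14.000 0.000
    endloop
  endfacet
  facet normal -1.0000 0.0000 0.0000
    outer loop
      vertex 0.000 14.000 16.000
      vertex 0.000 14.000 0.000
      vertex 0.000 0.000 0.000
    endloop
  endfacet
  facet normal -1.0000 0.0000 0.0000
    outer loop
      vertex 0.000 0.000 16.000
      vertex 0.000 14.000 16.000
      vertex 0.000 0.000 0.000
    endloop
  endfacet
  facet normal 1.0000 0.0000 0.0000
    outer loop
      vertex 28.000 0.000 0.000
      vertex 28.000 14.000 0.000
      vertex 28.000 14.000 16.000
    endloop
  endfacet
  facet normal 1.0000 0.0000 0.0000
    outer loop
      vertex 28.000 0.000 0.000
      vertex 28.000 14.000 16.000
      vertex 28.000 0.000 16.000
    endloop
  endfacet
endsolid part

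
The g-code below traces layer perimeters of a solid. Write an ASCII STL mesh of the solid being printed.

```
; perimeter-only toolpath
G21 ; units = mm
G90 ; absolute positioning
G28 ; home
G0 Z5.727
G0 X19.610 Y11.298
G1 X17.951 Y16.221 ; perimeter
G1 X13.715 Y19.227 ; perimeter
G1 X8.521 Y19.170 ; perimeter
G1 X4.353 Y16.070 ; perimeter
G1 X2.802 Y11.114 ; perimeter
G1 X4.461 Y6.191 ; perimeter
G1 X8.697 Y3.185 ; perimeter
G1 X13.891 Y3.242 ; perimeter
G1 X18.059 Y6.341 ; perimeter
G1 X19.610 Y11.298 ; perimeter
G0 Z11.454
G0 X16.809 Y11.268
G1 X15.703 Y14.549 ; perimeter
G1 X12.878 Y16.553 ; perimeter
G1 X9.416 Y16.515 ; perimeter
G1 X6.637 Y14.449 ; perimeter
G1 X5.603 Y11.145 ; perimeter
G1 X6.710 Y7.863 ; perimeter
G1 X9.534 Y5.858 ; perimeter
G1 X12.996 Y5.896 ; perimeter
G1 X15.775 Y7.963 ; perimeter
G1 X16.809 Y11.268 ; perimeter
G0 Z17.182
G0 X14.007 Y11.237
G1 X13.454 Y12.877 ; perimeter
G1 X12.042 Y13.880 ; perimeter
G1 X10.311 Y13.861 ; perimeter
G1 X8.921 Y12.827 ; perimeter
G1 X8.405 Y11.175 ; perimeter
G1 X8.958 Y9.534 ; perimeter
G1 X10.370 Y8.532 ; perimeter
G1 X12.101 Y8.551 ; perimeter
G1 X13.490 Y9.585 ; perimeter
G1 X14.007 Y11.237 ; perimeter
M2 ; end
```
solid part
  facet normal 0.0000 0.0000 -1.0000
    outer loop
      vertex 14.551 21.901 0.000
      vertex 20.199 17.892 0.000
      vertex 22.411 11.329 0.000
    endloop
  endfacet
  facet normal 0.0000 0.0000 -1.0000
    outer loop
      vertex 7.626 21.825 0.000
      vertex 14.551 21.901 0.000
      vertex 22.411 11.329 0.000
    endloop
  endfacet
  facet normal 0.0000 0.0000 -1.0000
    outer loop
      vertex 2.068 17.692 0.000
      vertex 7.626 21.825 0.000
      vertex 22.411 11.329 0.000
    endloop
  endfacet
  facet normal 0.0000 0.0000 -1.0000
    outer loop
      vertex 0.001 11.083 0.000
      vertex 2.068 17.692 0.000
      vertex 22.411 11.329 0.000
    endloop
  endfacet
  facet normal 0.0000 0.0000 -1.0000
    outer loop
      vertex 2.213 4.520 0.000
      vertex 0.001 11.083 0.000
      vertex 22.411 11.329 0.000
    endloop
  endfacet
  facet normal 0.0000 0.0000 -1.0000
    outer loop
      vertex 7.861 0.511 0.000
      vertex 2.213 4.520 0.000
      vertex 22.411 11.329 0.000
    endloop
  endfacet
  facet normal 0.0000 0.0000 -1.0000
    outer loop
      vertex 14.786 0.587 0.000
      vertex 7.861 0.511 0.000
      vertex 22.411 11.329 0.000
    endloop
  endfacet
  facet normal 0.0000 0.0000 -1.0000
    outer loop
      vertex 20.344 4.720 0.000
      vertex 14.786 0.587 0.000
      vertex 22.411 11.329 0.000
    endloop
  endfacet
  facet normal 0.8592 0.2896 0.4218
    outer loop
      vertex 22.411 11.329 0.000
      vertex 20.199 17.892 0.000
      vertex 11.206 11.206 22.909
    endloop
  endfacet
  facet normal 0.5248 0.7394 0.4218
    outer loop
      vertex 20.199 17.892 0.000
      vertex 14.551 21.901 0.000
      vertex 11.206 11.206 22.909
    endloop
  endfacet
  facet normal -0.0100 0.9066 0.4218
    outer loop
      vertex 14.551 21.901 0.000
      vertex 7.626 21.825 0.000
      vertex 11.206 11.206 22.909
    endloop
  endfacet
  facet normal -0.5410 0.7276 0.4218
    outer loop
      vertex 7.626 21.825 0.000
      vertex 2.068 17.692 0.000
      vertex 11.206 11.206 22.909
    endloop
  endfacet
  facet normal -0.8654 0.2706 0.4218
    outer loop
      vertex 2.068 17.692 0.000
      vertex 0.001 11.083 0.000
      vertex 11.206 11.206 22.909
    endloop
  endfacet
  facet normal -0.8592 -0.2896 0.4218
    outer loop
      vertex 0.001 11.083 0.000
      vertex 2.213 4.520 0.000
      vertex 11.206 11.206 22.909
    endloop
  endfacet
  facet normal -0.5248 -0.7394 0.4218
    outer loop
      vertex 2.213 4.520 0.000
      vertex 7.861 0.511 0.000
      vertex 11.206 11.206 22.909
    endloop
  endfacet
  facet normal 0.0100 -0.9066 0.4218
    outer loop
      vertex 7.861 0.511 0.000
      vertex 14.786 0.587 0.000
      vertex 11.206 11.206 22.909
    endloop
  endfacet
  facet normal 0.5410 -0.7276 0.4218
    outer loop
      vertex 14.786 0.587 0.000
      vertex 20.344 4.720 0.000
      vertex 11.206 11.206 22.909
    endloop
  endfacet
  facet normal 0.8654 -0.2706 0.4218
    outer loop
      vertex 20.344 4.720 0.000
      vertex 22.411 11.329 0.000
      vertex 11.206 11.206 22.909
    endloop
  endfacet
endsolid part

The G0 Z moves step by Δz≈5.727 mm. The G1 loops shrink linearly with z, so the solid tapers from its base footprint up to z≈22.9. Closing with a flat bottom cap and the tapered top and triangulating gives 18 facets — a regular 10-sided pyramid, base circumscribed radius ≈ 11.2 mm, apex at z ≈ 22.9 mm.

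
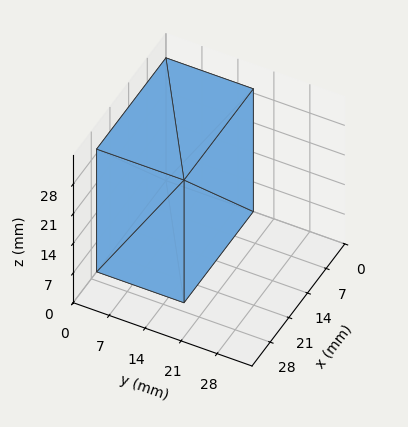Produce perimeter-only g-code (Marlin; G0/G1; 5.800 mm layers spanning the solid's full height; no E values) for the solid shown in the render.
Reading the render: the shape is a rectangular box, roughly 26 × 17 mm footprint and 29 mm tall (dimensions read to the nearest mm from the axis ticks). For the g-code, the solid's height is divided into equal slices at the stated Δz and each level perimeter traced with G1 moves after a G0 lift.

; perimeter-only toolpath
G21 ; units = mm
G90 ; absolute positioning
G28 ; home
; layer 1
G0 Z5.800
G0 X0.000 Y0.000
G1 X26.000 Y0.000
G1 X26.000 Y17.000
G1 X0.000 Y17.000
G1 X0.000 Y0.000
; layer 2
G0 Z11.600
G0 X0.000 Y0.000
G1 X26.000 Y0.000
G1 X26.000 Y17.000
G1 X0.000 Y17.000
G1 X0.000 Y0.000
; layer 3
G0 Z17.400
G0 X0.000 Y0.000
G1 X26.000 Y0.000
G1 X26.000 Y17.000
G1 X0.000 Y17.000
G1 X0.000 Y0.000
; layer 4
G0 Z23.200
G0 X0.000 Y0.000
G1 X26.000 Y0.000
G1 X26.000 Y17.000
G1 X0.000 Y17.000
G1 X0.000 Y0.000
; layer 5
G0 Z29.000
G0 X0.000 Y0.000
G1 X26.000 Y0.000
G1 X26.000 Y17.000
G1 X0.000 Y17.000
G1 X0.000 Y0.000
M2 ; end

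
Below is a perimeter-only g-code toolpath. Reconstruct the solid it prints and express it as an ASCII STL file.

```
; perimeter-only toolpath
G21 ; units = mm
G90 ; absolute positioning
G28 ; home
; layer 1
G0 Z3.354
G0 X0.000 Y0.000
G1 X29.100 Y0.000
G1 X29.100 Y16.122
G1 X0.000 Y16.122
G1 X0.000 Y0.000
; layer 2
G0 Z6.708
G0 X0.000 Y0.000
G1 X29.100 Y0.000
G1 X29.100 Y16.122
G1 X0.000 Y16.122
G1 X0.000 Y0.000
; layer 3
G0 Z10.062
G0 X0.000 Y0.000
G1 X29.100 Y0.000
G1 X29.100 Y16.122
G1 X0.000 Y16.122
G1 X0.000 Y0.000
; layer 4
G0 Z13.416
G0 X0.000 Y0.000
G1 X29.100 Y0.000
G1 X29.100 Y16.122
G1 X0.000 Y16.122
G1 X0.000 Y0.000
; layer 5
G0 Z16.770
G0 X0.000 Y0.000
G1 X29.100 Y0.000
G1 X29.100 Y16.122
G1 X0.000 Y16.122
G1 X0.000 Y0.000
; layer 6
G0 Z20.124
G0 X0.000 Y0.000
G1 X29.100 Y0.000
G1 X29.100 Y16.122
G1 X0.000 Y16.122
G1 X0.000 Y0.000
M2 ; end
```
solid part
  facet normal 0.0000 0.0000 -1.0000
    outer loop
      vertex 29.100 16.122 0.000
      vertex 29.100 0.000 0.000
      vertex 0.000 0.000 0.000
    endloop
  endfacet
  facet normal 0.0000 0.0000 -1.0000
    outer loop
      vertex 0.000 16.122 0.000
      vertex 29.100 16.122 0.000
      vertex 0.000 0.000 0.000
    endloop
  endfacet
  facet normal 0.0000 0.0000 1.0000
    outer loop
      vertex 0.000 0.000 20.124
      vertex 29.100 0.000 20.124
      vertex 29.100 16.122 20.124
    endloop
  endfacet
  facet normal 0.0000 0.0000 1.0000
    outer loop
      vertex 0.000 0.000 20.124
      vertex 29.100 16.122 20.124
      vertex 0.000 16.122 20.124
    endloop
  endfacet
  facet normal 0.0000 -1.0000 0.0000
    outer loop
      vertex 0.000 0.000 0.000
      vertex 29.100 0.000 0.000
      vertex 29.100 0.000 20.124
    endloop
  endfacet
  facet normal 0.0000 -1.0000 0.0000
    outer loop
      vertex 0.000 0.000 0.000
      vertex 29.100 0.000 20.124
      vertex 0.000 0.000 20.124
    endloop
  endfacet
  facet normal 0.0000 1.0000 0.0000
    outer loop
      vertex 29.100 16.122 20.124
      vertex 29.100 16.122 0.000
      vertex 0.000 16.122 0.000
    endloop
  endfacet
  facet normal 0.0000 1.0000 0.0000
    outer loop
      vertex 0.000 16.122 20.124
      vertex 29.100 16.122 20.124
      vertex 0.000 16.122 0.000
    endloop
  endfacet
  facet normal -1.0000 0.0000 0.0000
    outer loop
      vertex 0.000 16.122 20.124
      vertex 0.000 16.122 0.000
      vertex 0.000 0.000 0.000
    endloop
  endfacet
  facet normal -1.0000 0.0000 0.0000
    outer loop
      vertex 0.000 0.000 20.124
      vertex 0.000 16.122 20.124
      vertex 0.000 0.000 0.000
    endloop
  endfacet
  facet normal 1.0000 0.0000 0.0000
    outer loop
      vertex 29.100 0.000 0.000
      vertex 29.100 16.122 0.000
      vertex 29.100 16.122 20.124
    endloop
  endfacet
  facet normal 1.0000 0.0000 0.0000
    outer loop
      vertex 29.100 0.000 0.000
      vertex 29.100 16.122 20.124
      vertex 29.100 0.000 20.124
    endloop
  endfacet
endsolid part

The G0 Z moves step by Δz≈3.354 mm. Every layer's G1 loop is the same polygon, so the solid is a straight extrusion of it from z=0 to z≈20.1. Closing with flat bottom and top caps and triangulating gives 12 facets — a rectangular box, roughly 29.1 × 16.1 mm footprint and 20.1 mm tall.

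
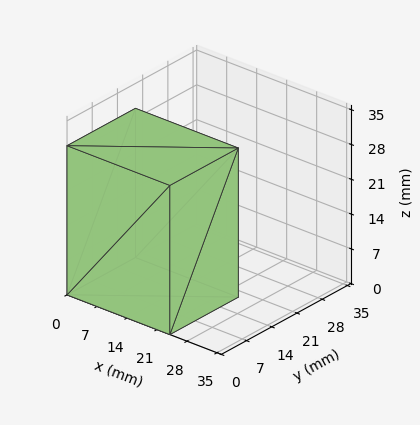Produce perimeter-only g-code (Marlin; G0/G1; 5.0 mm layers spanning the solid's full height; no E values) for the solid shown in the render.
Reading the render: the shape is a rectangular box, roughly 24 × 19 mm footprint and 30 mm tall (dimensions read to the nearest mm from the axis ticks). For the g-code, the solid's height is divided into equal slices at the stated Δz and each level perimeter traced with G1 moves after a G0 lift.

; perimeter-only toolpath
G21 ; units = mm
G90 ; absolute positioning
G28 ; home
; layer 1
G0 Z5.0
G0 X0.0 Y0.0
G1 X24.0 Y0.0
G1 X24.0 Y19.0
G1 X0.0 Y19.0
G1 X0.0 Y0.0
; layer 2
G0 Z10.0
G0 X0.0 Y0.0
G1 X24.0 Y0.0
G1 X24.0 Y19.0
G1 X0.0 Y19.0
G1 X0.0 Y0.0
; layer 3
G0 Z15.0
G0 X0.0 Y0.0
G1 X24.0 Y0.0
G1 X24.0 Y19.0
G1 X0.0 Y19.0
G1 X0.0 Y0.0
; layer 4
G0 Z20.0
G0 X0.0 Y0.0
G1 X24.0 Y0.0
G1 X24.0 Y19.0
G1 X0.0 Y19.0
G1 X0.0 Y0.0
; layer 5
G0 Z25.0
G0 X0.0 Y0.0
G1 X24.0 Y0.0
G1 X24.0 Y19.0
G1 X0.0 Y19.0
G1 X0.0 Y0.0
; layer 6
G0 Z30.0
G0 X0.0 Y0.0
G1 X24.0 Y0.0
G1 X24.0 Y19.0
G1 X0.0 Y19.0
G1 X0.0 Y0.0
M2 ; end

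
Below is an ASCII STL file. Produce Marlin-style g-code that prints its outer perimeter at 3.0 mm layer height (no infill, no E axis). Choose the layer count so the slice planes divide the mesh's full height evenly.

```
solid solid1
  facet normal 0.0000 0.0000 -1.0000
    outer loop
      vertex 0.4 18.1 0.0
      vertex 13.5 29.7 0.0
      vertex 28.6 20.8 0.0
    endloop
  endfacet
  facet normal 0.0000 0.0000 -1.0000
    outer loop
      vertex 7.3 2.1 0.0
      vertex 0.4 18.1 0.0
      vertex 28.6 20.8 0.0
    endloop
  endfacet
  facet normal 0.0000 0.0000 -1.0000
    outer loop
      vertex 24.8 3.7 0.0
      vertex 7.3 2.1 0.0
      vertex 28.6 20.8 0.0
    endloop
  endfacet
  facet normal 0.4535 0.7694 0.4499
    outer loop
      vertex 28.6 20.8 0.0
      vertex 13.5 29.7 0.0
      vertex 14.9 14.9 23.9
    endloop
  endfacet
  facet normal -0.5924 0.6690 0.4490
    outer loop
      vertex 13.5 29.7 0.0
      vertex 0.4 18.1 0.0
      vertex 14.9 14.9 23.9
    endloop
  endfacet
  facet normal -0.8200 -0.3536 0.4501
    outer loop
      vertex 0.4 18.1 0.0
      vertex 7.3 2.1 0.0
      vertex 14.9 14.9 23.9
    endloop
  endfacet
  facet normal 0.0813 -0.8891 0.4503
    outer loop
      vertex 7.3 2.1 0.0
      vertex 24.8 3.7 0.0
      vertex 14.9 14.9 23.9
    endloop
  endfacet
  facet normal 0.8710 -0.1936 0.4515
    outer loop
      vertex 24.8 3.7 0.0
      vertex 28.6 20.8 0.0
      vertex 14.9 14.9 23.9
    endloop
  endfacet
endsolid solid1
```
; perimeter-only toolpath
G21 ; units = mm
G90 ; absolute positioning
G28 ; home
; layer 1
G0 Z3.0
G0 X26.9 Y20.1
G1 X13.7 Y27.9
G1 X2.2 Y17.7
G1 X8.2 Y3.7
G1 X23.6 Y5.1
G1 X26.9 Y20.1
; layer 2
G0 Z6.0
G0 X25.2 Y19.3
G1 X13.8 Y26.0
G1 X4.0 Y17.3
G1 X9.2 Y5.3
G1 X22.3 Y6.5
G1 X25.2 Y19.3
; layer 3
G0 Z9.0
G0 X23.5 Y18.6
G1 X14.0 Y24.1
G1 X5.8 Y16.9
G1 X10.2 Y6.9
G1 X21.1 Y7.9
G1 X23.5 Y18.6
; layer 4
G0 Z11.9
G0 X21.8 Y17.9
G1 X14.2 Y22.3
G1 X7.7 Y16.5
G1 X11.1 Y8.5
G1 X19.9 Y9.3
G1 X21.8 Y17.9
; layer 5
G0 Z14.9
G0 X20.0 Y17.1
G1 X14.4 Y20.4
G1 X9.5 Y16.1
G1 X12.1 Y10.1
G1 X18.6 Y10.7
G1 X20.0 Y17.1
; layer 6
G0 Z17.9
G0 X18.3 Y16.4
G1 X14.6 Y18.6
G1 X11.3 Y15.7
G1 X13.0 Y11.7
G1 X17.4 Y12.1
G1 X18.3 Y16.4
; layer 7
G0 Z20.9
G0 X16.6 Y15.6
G1 X14.7 Y16.8
G1 X13.1 Y15.3
G1 X13.9 Y13.3
G1 X16.1 Y13.5
G1 X16.6 Y15.6
M2 ; end

The solid is a regular 5-sided pyramid, base circumscribed radius ≈ 14.9 mm, apex at z ≈ 23.9 mm. Slicing at Δz = 3.0 mm — 8 equal slices spanning the solid's height, so layer i sits at z = i·h/8 — gives 7 non-empty perimeters. Each is a 5-segment closed polygon; G0 lifts to the layer z and rapids to the start vertex, then G1 traces the edges. The cross-section shrinks linearly with z (the slice at the apex is degenerate and omitted).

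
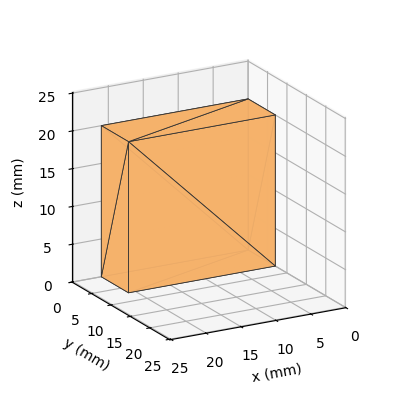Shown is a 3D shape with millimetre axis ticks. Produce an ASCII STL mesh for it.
Reading the render: the shape is a rectangular box, roughly 21 × 7 mm footprint and 20 mm tall (dimensions read to the nearest mm from the axis ticks). For the STL, each face is triangulated and given an outward normal.

solid part
  facet normal 0.0000 0.0000 -1.0000
    outer loop
      vertex 21.000 7.000 0.000
      vertex 21.000 0.000 0.000
      vertex 0.000 0.000 0.000
    endloop
  endfacet
  facet normal 0.0000 0.0000 -1.0000
    outer loop
      vertex 0.000 7.000 0.000
      vertex 21.000 7.000 0.000
      vertex 0.000 0.000 0.000
    endloop
  endfacet
  facet normal 0.0000 0.0000 1.0000
    outer loop
      vertex 0.000 0.000 20.000
      vertex 21.000 0.000 20.000
      vertex 21.000 7.000 20.000
    endloop
  endfacet
  facet normal 0.0000 0.0000 1.0000
    outer loop
      vertex 0.000 0.000 20.000
      vertex 21.000 7.000 20.000
      vertex 0.000 7.000 20.000
    endloop
  endfacet
  facet normal 0.0000 -1.0000 0.0000
    outer loop
      vertex 0.000 0.000 0.000
      vertex 21.000 0.000 0.000
      vertex 21.000 0.000 20.000
    endloop
  endfacet
  facet normal 0.0000 -1.0000 0.0000
    outer loop
      vertex 0.000 0.000 0.000
      vertex 21.000 0.000 20.000
      vertex 0.000 0.000 20.000
    endloop
  endfacet
  facet normal 0.0000 1.0000 0.0000
    outer loop
      vertex 21.000 7.000 20.000
      vertex 21.000 7.000 0.000
      vertex 0.000 7.000 0.000
    endloop
  endfacet
  facet normal 0.0000 1.0000 0.0000
    outer loop
      vertex 0.000 7.000 20.000
      vertex 21.000 7.000 20.000
      vertex 0.000 7.000 0.000
    endloop
  endfacet
  facet normal -1.0000 0.0000 0.0000
    outer loop
      vertex 0.000 7.000 20.000
      vertex 0.000 7.000 0.000
      vertex 0.000 0.000 0.000
    endloop
  endfacet
  facet normal -1.0000 0.0000 0.0000
    outer loop
      vertex 0.000 0.000 20.000
      vertex 0.000 7.000 20.000
      vertex 0.000 0.000 0.000
    endloop
  endfacet
  facet normal 1.0000 0.0000 0.0000
    outer loop
      vertex 21.000 0.000 0.000
      vertex 21.000 7.000 0.000
      vertex 21.000 7.000 20.000
    endloop
  endfacet
  facet normal 1.0000 0.0000 0.0000
    outer loop
      vertex 21.000 0.000 0.000
      vertex 21.000 7.000 20.000
      vertex 21.000 0.000 20.000
    endloop
  endfacet
endsolid part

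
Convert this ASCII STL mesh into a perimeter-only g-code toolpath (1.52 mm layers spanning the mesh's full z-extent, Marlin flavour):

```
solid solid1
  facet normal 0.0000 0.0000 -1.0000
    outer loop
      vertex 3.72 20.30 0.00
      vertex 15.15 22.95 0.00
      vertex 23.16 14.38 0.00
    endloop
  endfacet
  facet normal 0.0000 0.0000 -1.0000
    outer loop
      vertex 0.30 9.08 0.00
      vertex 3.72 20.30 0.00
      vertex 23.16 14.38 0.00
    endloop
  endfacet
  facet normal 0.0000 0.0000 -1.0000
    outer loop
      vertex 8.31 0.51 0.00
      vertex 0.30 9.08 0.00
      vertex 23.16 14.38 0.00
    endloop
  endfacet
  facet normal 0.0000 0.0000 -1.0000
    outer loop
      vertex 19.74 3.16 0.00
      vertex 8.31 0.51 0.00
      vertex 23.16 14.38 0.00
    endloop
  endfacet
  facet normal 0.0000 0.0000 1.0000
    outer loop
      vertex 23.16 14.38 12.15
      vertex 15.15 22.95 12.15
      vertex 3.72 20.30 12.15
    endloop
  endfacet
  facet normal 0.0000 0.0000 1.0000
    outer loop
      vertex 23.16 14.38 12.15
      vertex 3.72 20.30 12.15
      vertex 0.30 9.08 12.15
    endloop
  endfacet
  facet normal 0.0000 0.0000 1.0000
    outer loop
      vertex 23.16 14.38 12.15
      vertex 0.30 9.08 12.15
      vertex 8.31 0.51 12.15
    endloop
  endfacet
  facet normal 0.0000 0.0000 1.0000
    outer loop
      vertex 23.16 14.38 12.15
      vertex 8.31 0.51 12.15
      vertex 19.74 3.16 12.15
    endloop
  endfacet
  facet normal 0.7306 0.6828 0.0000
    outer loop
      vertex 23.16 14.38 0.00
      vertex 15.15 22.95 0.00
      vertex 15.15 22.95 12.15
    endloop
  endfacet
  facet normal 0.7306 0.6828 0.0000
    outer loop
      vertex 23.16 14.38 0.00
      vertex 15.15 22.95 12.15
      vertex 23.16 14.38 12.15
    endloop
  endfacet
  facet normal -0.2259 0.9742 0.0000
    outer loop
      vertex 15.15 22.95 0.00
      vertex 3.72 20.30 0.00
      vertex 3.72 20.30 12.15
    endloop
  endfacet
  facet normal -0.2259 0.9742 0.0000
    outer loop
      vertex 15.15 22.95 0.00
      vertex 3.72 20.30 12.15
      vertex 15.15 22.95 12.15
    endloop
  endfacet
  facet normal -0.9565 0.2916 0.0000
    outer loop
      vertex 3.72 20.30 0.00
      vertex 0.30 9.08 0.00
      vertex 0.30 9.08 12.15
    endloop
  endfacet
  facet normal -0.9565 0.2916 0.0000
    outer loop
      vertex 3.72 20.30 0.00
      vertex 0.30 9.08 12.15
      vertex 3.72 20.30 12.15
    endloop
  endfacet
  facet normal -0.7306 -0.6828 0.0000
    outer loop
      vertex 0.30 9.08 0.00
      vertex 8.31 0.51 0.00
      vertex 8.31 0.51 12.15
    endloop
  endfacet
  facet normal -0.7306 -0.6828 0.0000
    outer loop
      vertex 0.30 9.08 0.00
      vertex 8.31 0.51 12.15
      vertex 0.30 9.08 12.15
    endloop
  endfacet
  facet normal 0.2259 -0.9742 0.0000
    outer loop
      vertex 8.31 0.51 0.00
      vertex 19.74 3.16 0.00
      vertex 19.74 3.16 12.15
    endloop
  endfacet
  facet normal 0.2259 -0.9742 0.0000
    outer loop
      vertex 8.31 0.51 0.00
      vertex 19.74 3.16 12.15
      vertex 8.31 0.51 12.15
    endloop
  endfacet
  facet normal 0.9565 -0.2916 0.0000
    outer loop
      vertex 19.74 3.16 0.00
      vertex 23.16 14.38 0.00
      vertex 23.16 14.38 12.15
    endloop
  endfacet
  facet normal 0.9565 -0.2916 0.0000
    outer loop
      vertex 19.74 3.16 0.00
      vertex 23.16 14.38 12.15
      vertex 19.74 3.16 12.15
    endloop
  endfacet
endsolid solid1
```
; perimeter-only toolpath
G21 ; units = mm
G90 ; absolute positioning
G28 ; home
; layer 1
G0 Z1.52
G0 X23.16 Y14.38
G1 X15.15 Y22.95
G1 X3.72 Y20.30
G1 X0.30 Y9.08
G1 X8.31 Y0.51
G1 X19.74 Y3.16
G1 X23.16 Y14.38
; layer 2
G0 Z3.04
G0 X23.16 Y14.38
G1 X15.15 Y22.95
G1 X3.72 Y20.30
G1 X0.30 Y9.08
G1 X8.31 Y0.51
G1 X19.74 Y3.16
G1 X23.16 Y14.38
; layer 3
G0 Z4.56
G0 X23.16 Y14.38
G1 X15.15 Y22.95
G1 X3.72 Y20.30
G1 X0.30 Y9.08
G1 X8.31 Y0.51
G1 X19.74 Y3.16
G1 X23.16 Y14.38
; layer 4
G0 Z6.08
G0 X23.16 Y14.38
G1 X15.15 Y22.95
G1 X3.72 Y20.30
G1 X0.30 Y9.08
G1 X8.31 Y0.51
G1 X19.74 Y3.16
G1 X23.16 Y14.38
; layer 5
G0 Z7.59
G0 X23.16 Y14.38
G1 X15.15 Y22.95
G1 X3.72 Y20.30
G1 X0.30 Y9.08
G1 X8.31 Y0.51
G1 X19.74 Y3.16
G1 X23.16 Y14.38
; layer 6
G0 Z9.11
G0 X23.16 Y14.38
G1 X15.15 Y22.95
G1 X3.72 Y20.30
G1 X0.30 Y9.08
G1 X8.31 Y0.51
G1 X19.74 Y3.16
G1 X23.16 Y14.38
; layer 7
G0 Z10.63
G0 X23.16 Y14.38
G1 X15.15 Y22.95
G1 X3.72 Y20.30
G1 X0.30 Y9.08
G1 X8.31 Y0.51
G1 X19.74 Y3.16
G1 X23.16 Y14.38
; layer 8
G0 Z12.15
G0 X23.16 Y14.38
G1 X15.15 Y22.95
G1 X3.72 Y20.30
G1 X0.30 Y9.08
G1 X8.31 Y0.51
G1 X19.74 Y3.16
G1 X23.16 Y14.38
M2 ; end

The solid is a regular 6-sided prism (a cylinder approximated with 6 flat sides), circumscribed radius ≈ 11.7 mm, height ≈ 12.2 mm. Slicing at Δz = 1.52 mm — 8 equal slices spanning the solid's height, so layer i sits at z = i·h/8 — gives 8 non-empty perimeters. Each is a 6-segment closed polygon; G0 lifts to the layer z and rapids to the start vertex, then G1 traces the edges.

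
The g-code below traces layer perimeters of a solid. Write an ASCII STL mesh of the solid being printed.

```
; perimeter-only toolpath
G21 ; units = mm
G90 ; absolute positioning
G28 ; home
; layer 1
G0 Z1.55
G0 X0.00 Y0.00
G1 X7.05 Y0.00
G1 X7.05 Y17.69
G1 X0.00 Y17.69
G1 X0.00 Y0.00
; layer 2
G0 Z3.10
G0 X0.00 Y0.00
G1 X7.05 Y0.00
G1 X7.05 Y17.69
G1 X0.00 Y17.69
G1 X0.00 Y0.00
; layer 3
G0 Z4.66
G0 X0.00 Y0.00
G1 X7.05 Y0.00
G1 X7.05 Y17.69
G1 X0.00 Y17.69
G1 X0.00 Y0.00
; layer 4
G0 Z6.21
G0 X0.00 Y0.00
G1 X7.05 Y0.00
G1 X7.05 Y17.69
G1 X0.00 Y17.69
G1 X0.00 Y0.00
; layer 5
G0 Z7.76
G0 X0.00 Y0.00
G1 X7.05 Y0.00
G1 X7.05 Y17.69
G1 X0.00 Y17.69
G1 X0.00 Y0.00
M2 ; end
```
solid part
  facet normal 0.0000 0.0000 -1.0000
    outer loop
      vertex 7.05 17.69 0.00
      vertex 7.05 0.00 0.00
      vertex 0.00 0.00 0.00
    endloop
  endfacet
  facet normal 0.0000 0.0000 -1.0000
    outer loop
      vertex 0.00 17.69 0.00
      vertex 7.05 17.69 0.00
      vertex 0.00 0.00 0.00
    endloop
  endfacet
  facet normal 0.0000 0.0000 1.0000
    outer loop
      vertex 0.00 0.00 7.76
      vertex 7.05 0.00 7.76
      vertex 7.05 17.69 7.76
    endloop
  endfacet
  facet normal 0.0000 0.0000 1.0000
    outer loop
      vertex 0.00 0.00 7.76
      vertex 7.05 17.69 7.76
      vertex 0.00 17.69 7.76
    endloop
  endfacet
  facet normal 0.0000 -1.0000 0.0000
    outer loop
      vertex 0.00 0.00 0.00
      vertex 7.05 0.00 0.00
      vertex 7.05 0.00 7.76
    endloop
  endfacet
  facet normal 0.0000 -1.0000 0.0000
    outer loop
      vertex 0.00 0.00 0.00
      vertex 7.05 0.00 7.76
      vertex 0.00 0.00 7.76
    endloop
  endfacet
  facet normal 0.0000 1.0000 0.0000
    outer loop
      vertex 7.05 17.69 7.76
      vertex 7.05 17.69 0.00
      vertex 0.00 17.69 0.00
    endloop
  endfacet
  facet normal 0.0000 1.0000 0.0000
    outer loop
      vertex 0.00 17.69 7.76
      vertex 7.05 17.69 7.76
      vertex 0.00 17.69 0.00
    endloop
  endfacet
  facet normal -1.0000 0.0000 0.0000
    outer loop
      vertex 0.00 17.69 7.76
      vertex 0.00 17.69 0.00
      vertex 0.00 0.00 0.00
    endloop
  endfacet
  facet normal -1.0000 0.0000 0.0000
    outer loop
      vertex 0.00 0.00 7.76
      vertex 0.00 17.69 7.76
      vertex 0.00 0.00 0.00
    endloop
  endfacet
  facet normal 1.0000 0.0000 0.0000
    outer loop
      vertex 7.05 0.00 0.00
      vertex 7.05 17.69 0.00
      vertex 7.05 17.69 7.76
    endloop
  endfacet
  facet normal 1.0000 0.0000 0.0000
    outer loop
      vertex 7.05 0.00 0.00
      vertex 7.05 17.69 7.76
      vertex 7.05 0.00 7.76
    endloop
  endfacet
endsolid part

The G0 Z moves step by Δz≈1.55 mm. Every layer's G1 loop is the same polygon, so the solid is a straight extrusion of it from z=0 to z≈7.76. Closing with flat bottom and top caps and triangulating gives 12 facets — a rectangular box, roughly 7.05 × 17.7 mm footprint and 7.76 mm tall.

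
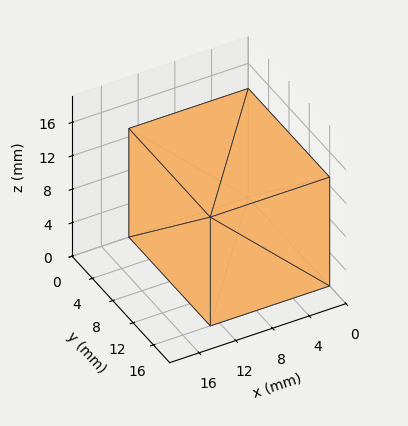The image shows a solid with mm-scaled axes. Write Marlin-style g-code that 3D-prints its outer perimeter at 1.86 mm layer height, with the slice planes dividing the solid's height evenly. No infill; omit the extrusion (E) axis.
Reading the render: the shape is a rectangular box, roughly 13 × 16 mm footprint and 13 mm tall (dimensions read to the nearest mm from the axis ticks). For the g-code, the solid's height is divided into equal slices at the stated Δz and each level perimeter traced with G1 moves after a G0 lift.

; perimeter-only toolpath
G21 ; units = mm
G90 ; absolute positioning
G28 ; home
; layer 1
G0 Z1.86
G0 X0.00 Y0.00
G1 X13.00 Y0.00
G1 X13.00 Y16.00
G1 X0.00 Y16.00
G1 X0.00 Y0.00
; layer 2
G0 Z3.71
G0 X0.00 Y0.00
G1 X13.00 Y0.00
G1 X13.00 Y16.00
G1 X0.00 Y16.00
G1 X0.00 Y0.00
; layer 3
G0 Z5.57
G0 X0.00 Y0.00
G1 X13.00 Y0.00
G1 X13.00 Y16.00
G1 X0.00 Y16.00
G1 X0.00 Y0.00
; layer 4
G0 Z7.43
G0 X0.00 Y0.00
G1 X13.00 Y0.00
G1 X13.00 Y16.00
G1 X0.00 Y16.00
G1 X0.00 Y0.00
; layer 5
G0 Z9.29
G0 X0.00 Y0.00
G1 X13.00 Y0.00
G1 X13.00 Y16.00
G1 X0.00 Y16.00
G1 X0.00 Y0.00
; layer 6
G0 Z11.14
G0 X0.00 Y0.00
G1 X13.00 Y0.00
G1 X13.00 Y16.00
G1 X0.00 Y16.00
G1 X0.00 Y0.00
; layer 7
G0 Z13.00
G0 X0.00 Y0.00
G1 X13.00 Y0.00
G1 X13.00 Y16.00
G1 X0.00 Y16.00
G1 X0.00 Y0.00
M2 ; end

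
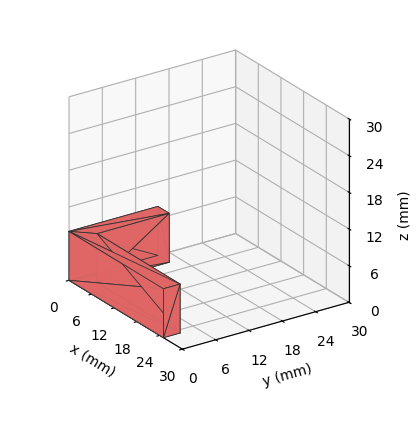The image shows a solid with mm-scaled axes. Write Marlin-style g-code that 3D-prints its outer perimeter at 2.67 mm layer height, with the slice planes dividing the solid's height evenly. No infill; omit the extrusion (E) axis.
Reading the render: the shape is an L-shaped prism: outer 25 × 16 mm, arm thicknesses ≈ 3 mm (horizontal) and 3 mm (vertical), extruded 8 mm in z (dimensions read to the nearest mm from the axis ticks). For the g-code, the solid's height is divided into equal slices at the stated Δz and each level perimeter traced with G1 moves after a G0 lift.

; perimeter-only toolpath
G21 ; units = mm
G90 ; absolute positioning
G28 ; home
; layer 1
G0 Z2.67
G0 X0.00 Y0.00
G1 X25.00 Y0.00
G1 X25.00 Y3.00
G1 X3.00 Y3.00
G1 X3.00 Y16.00
G1 X0.00 Y16.00
G1 X0.00 Y0.00
; layer 2
G0 Z5.33
G0 X0.00 Y0.00
G1 X25.00 Y0.00
G1 X25.00 Y3.00
G1 X3.00 Y3.00
G1 X3.00 Y16.00
G1 X0.00 Y16.00
G1 X0.00 Y0.00
; layer 3
G0 Z8.00
G0 X0.00 Y0.00
G1 X25.00 Y0.00
G1 X25.00 Y3.00
G1 X3.00 Y3.00
G1 X3.00 Y16.00
G1 X0.00 Y16.00
G1 X0.00 Y0.00
M2 ; end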